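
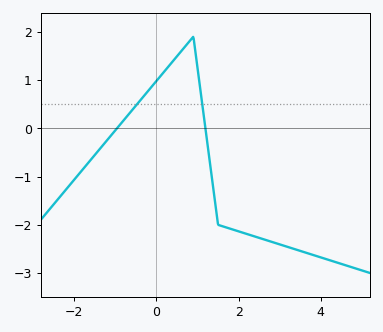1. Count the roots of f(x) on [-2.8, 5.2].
2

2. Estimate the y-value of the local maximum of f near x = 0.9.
1.9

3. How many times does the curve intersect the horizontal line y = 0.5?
2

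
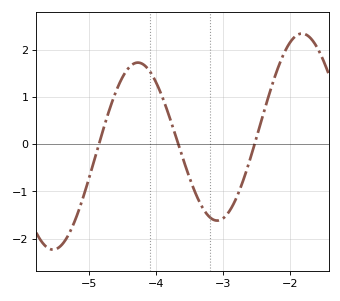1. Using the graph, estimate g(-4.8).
0.275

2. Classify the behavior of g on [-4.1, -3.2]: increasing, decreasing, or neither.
decreasing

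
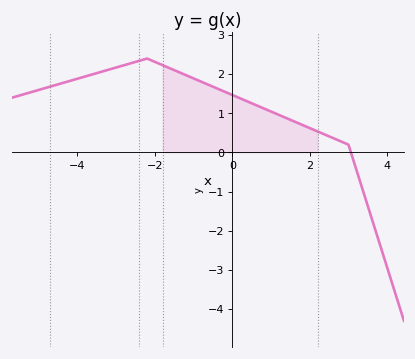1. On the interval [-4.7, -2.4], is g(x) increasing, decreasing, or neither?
increasing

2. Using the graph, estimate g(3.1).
-0.114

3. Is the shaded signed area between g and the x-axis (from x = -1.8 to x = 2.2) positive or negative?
positive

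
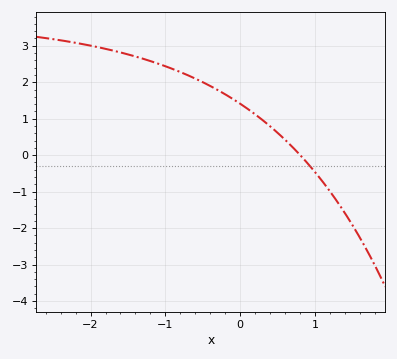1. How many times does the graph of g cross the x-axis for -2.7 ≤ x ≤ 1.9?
1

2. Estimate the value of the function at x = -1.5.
2.76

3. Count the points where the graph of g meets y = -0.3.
1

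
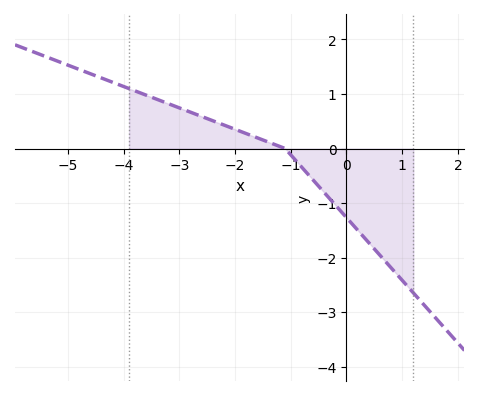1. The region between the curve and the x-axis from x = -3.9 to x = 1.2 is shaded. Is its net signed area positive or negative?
negative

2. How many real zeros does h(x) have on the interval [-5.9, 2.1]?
1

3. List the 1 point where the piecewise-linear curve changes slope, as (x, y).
(-1.1, 0)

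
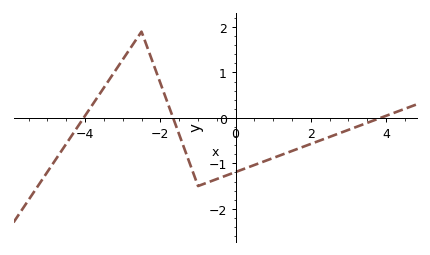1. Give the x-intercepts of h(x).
-4.04, -1.66, 3.85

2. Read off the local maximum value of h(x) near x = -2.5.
1.9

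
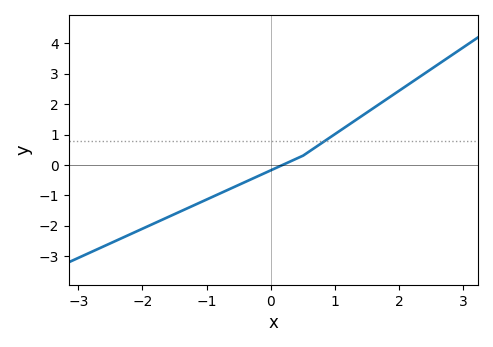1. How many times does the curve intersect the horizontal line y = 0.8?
1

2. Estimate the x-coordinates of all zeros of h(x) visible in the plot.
0.187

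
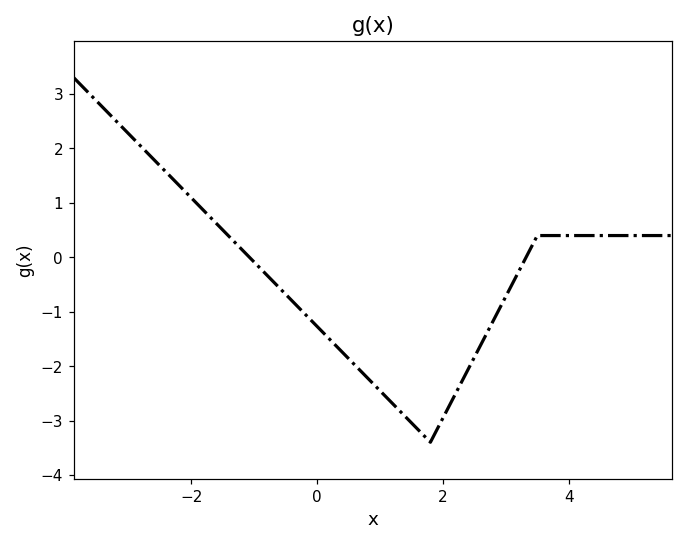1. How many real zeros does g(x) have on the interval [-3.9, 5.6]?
2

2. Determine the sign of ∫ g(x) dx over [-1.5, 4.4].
negative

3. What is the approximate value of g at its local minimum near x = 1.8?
-3.4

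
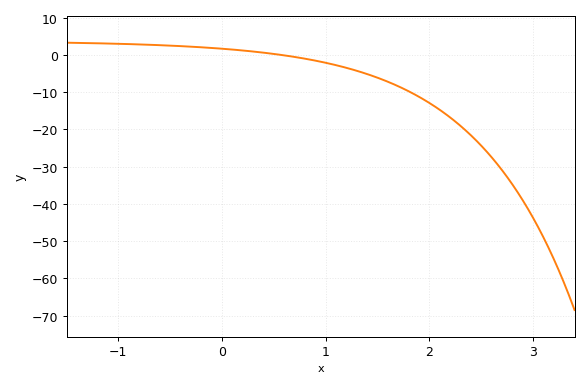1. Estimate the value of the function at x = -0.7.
3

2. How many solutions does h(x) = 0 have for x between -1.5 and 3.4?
1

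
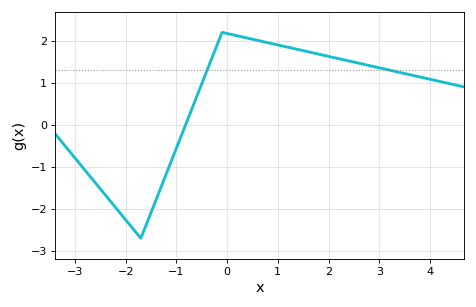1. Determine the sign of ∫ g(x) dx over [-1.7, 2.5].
positive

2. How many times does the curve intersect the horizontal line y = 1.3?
2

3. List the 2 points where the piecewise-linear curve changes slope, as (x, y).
(-1.7, -2.7); (-0.1, 2.2)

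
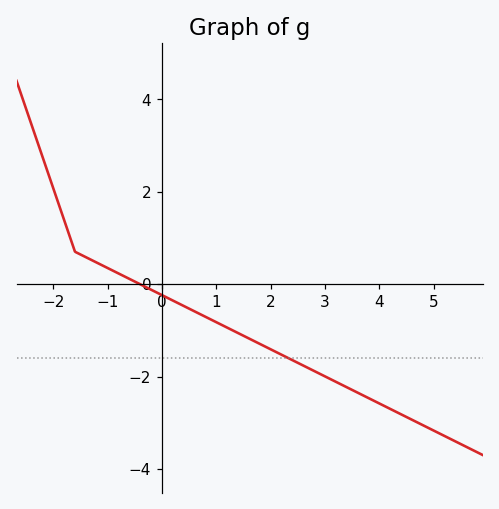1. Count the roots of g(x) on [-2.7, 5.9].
1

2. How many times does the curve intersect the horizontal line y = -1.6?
1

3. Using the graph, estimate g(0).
-0.2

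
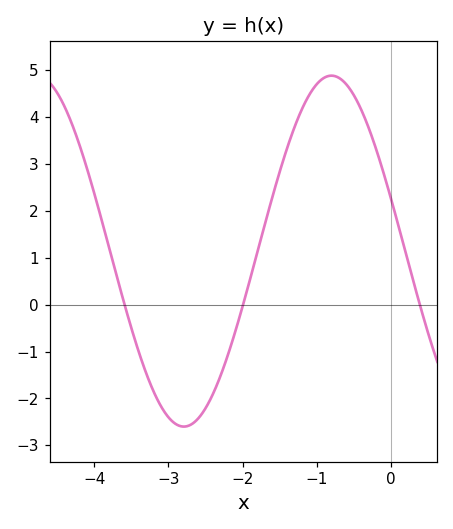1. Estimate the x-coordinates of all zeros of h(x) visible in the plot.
-3.59, -1.99, 0.386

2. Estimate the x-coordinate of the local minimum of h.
-2.79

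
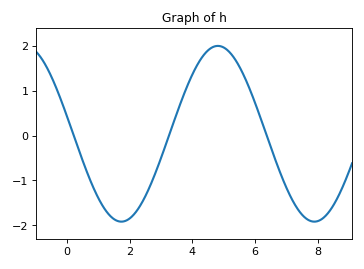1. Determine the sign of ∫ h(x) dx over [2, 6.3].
positive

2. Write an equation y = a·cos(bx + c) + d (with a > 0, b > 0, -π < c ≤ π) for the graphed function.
y = 1.96cos(1x + 1.4) + 0.04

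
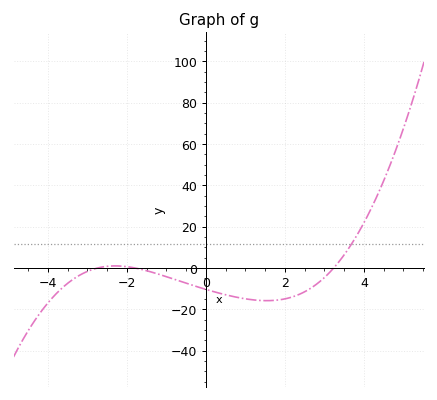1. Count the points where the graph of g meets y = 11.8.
1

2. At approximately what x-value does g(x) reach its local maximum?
-2.2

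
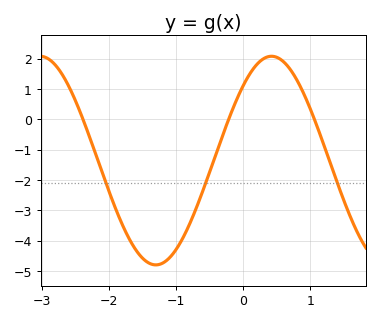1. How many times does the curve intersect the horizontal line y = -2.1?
3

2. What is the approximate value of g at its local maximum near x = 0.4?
2.08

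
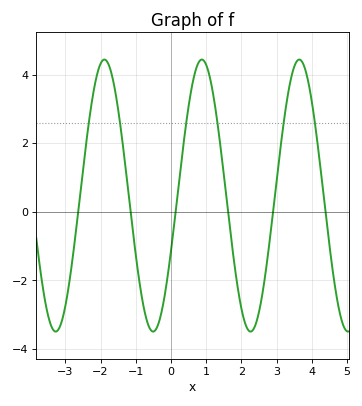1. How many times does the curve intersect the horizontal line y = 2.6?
6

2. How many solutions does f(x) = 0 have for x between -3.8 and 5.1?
6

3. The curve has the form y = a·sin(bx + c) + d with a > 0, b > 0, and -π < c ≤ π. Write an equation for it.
y = 3.97sin(2.27x - 0.42) + 0.47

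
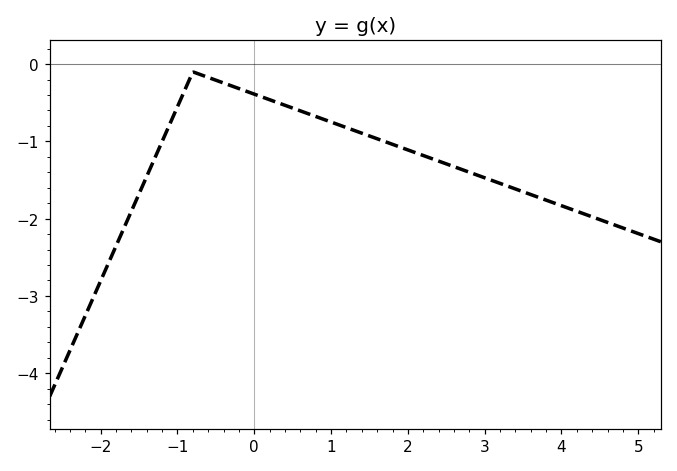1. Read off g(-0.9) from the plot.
-0.325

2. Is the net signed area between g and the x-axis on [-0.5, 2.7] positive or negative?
negative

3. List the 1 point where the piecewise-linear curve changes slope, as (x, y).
(-0.8, -0.1)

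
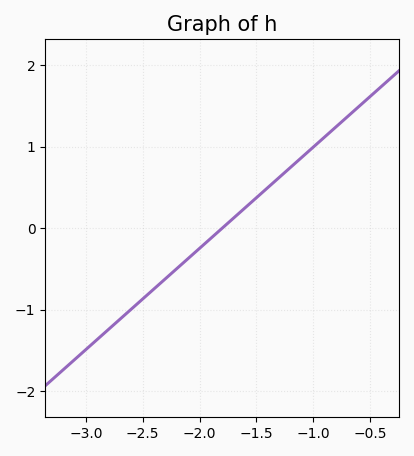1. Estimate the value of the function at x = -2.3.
-0.6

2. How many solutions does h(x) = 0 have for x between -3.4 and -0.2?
1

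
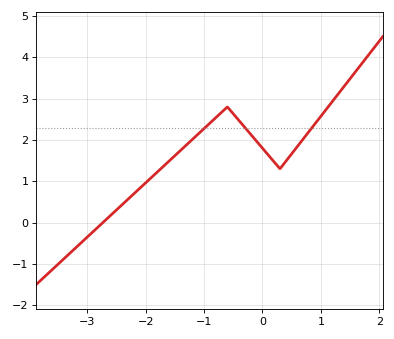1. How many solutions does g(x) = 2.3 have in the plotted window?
3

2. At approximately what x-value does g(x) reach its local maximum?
-0.601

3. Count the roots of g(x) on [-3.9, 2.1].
1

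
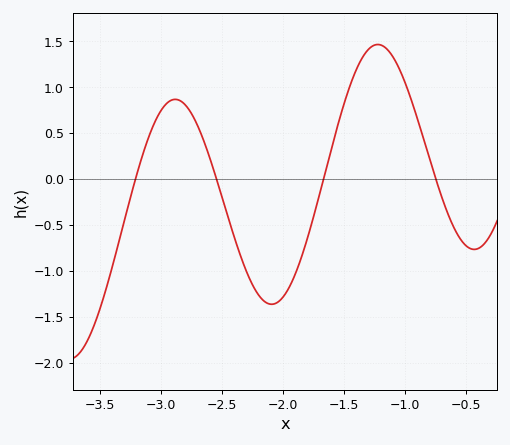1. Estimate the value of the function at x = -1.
1.05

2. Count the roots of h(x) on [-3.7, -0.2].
4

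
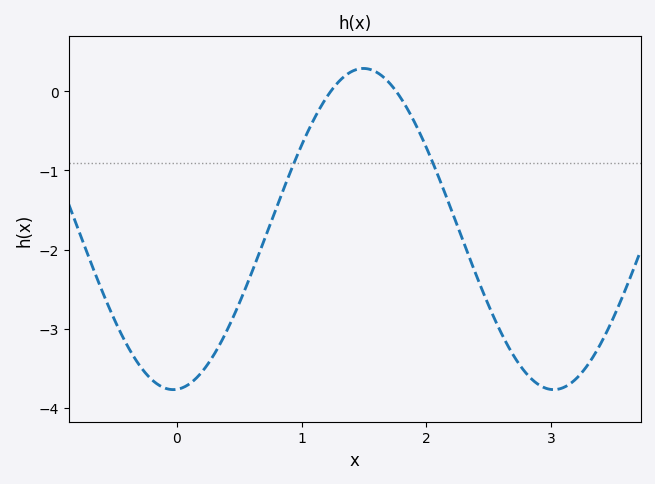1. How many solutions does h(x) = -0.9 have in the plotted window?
2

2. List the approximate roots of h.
1.2, 1.8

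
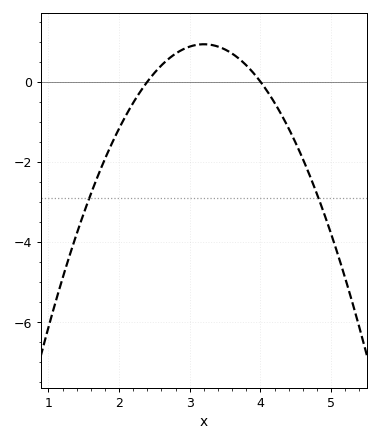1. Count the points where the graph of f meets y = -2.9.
2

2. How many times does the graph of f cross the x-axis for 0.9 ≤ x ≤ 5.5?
2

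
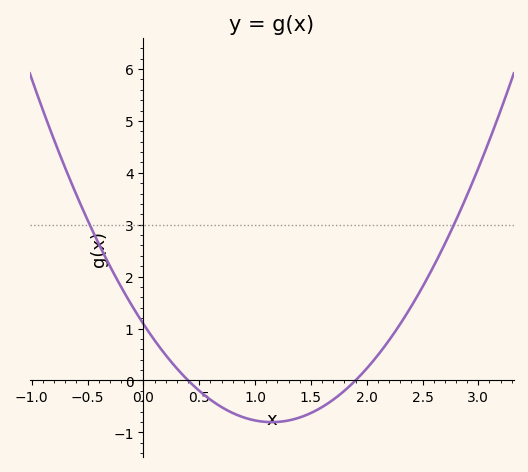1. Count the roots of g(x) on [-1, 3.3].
2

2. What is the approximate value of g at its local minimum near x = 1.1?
-0.8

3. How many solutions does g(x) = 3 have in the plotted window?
2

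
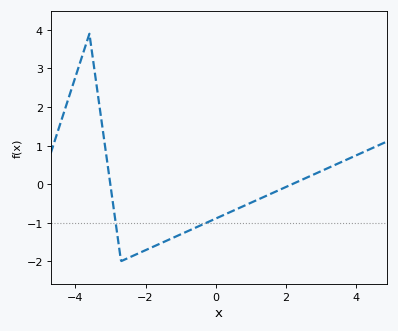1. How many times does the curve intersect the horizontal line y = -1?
2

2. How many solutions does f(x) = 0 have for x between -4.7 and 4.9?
2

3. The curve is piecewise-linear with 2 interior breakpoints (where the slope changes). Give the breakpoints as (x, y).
(-3.6, 3.9); (-2.7, -2)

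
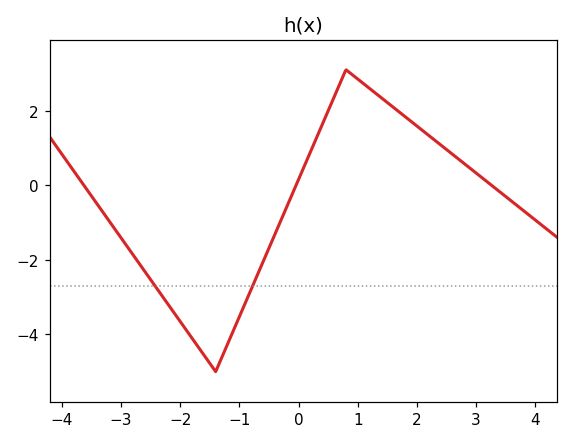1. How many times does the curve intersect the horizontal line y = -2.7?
2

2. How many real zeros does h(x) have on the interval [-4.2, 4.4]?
3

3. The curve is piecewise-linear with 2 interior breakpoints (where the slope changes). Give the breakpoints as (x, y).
(-1.4, -5); (0.8, 3.1)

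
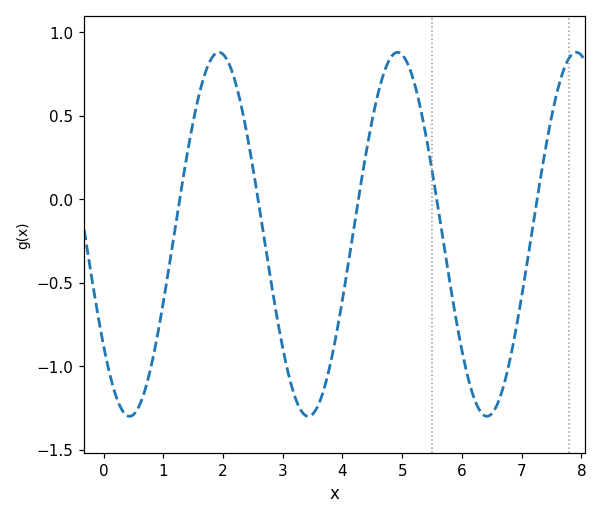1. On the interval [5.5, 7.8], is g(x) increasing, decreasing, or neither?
neither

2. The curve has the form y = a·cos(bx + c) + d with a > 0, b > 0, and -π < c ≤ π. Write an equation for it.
y = 1.09cos(2.1x + 2.2) - 0.21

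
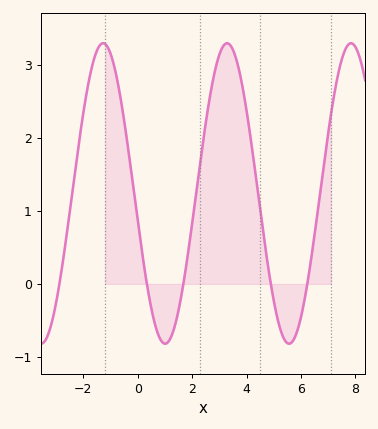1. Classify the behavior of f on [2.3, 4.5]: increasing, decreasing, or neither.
neither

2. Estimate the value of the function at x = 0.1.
0.6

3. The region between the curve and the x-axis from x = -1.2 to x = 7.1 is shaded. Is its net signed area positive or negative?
positive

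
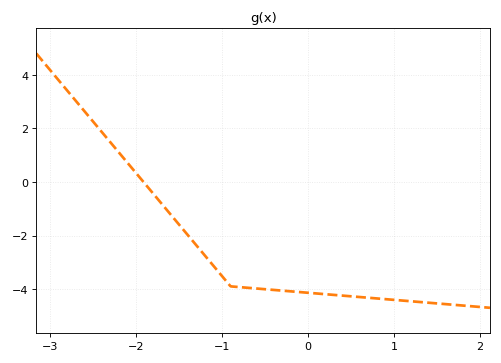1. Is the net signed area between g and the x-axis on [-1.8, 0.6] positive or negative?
negative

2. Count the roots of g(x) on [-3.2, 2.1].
1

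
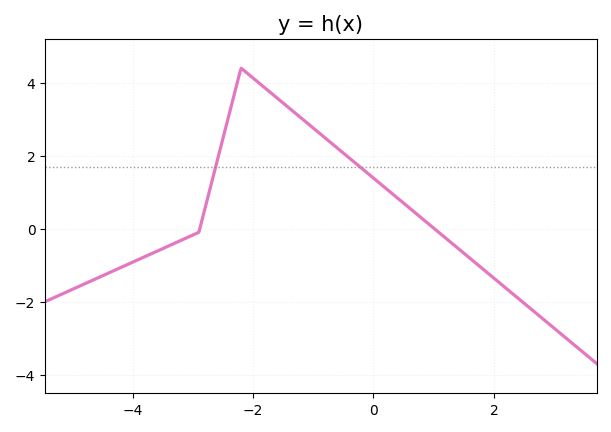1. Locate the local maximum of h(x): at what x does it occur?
-2.2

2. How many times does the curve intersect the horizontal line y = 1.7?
2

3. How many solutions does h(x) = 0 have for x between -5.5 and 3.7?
2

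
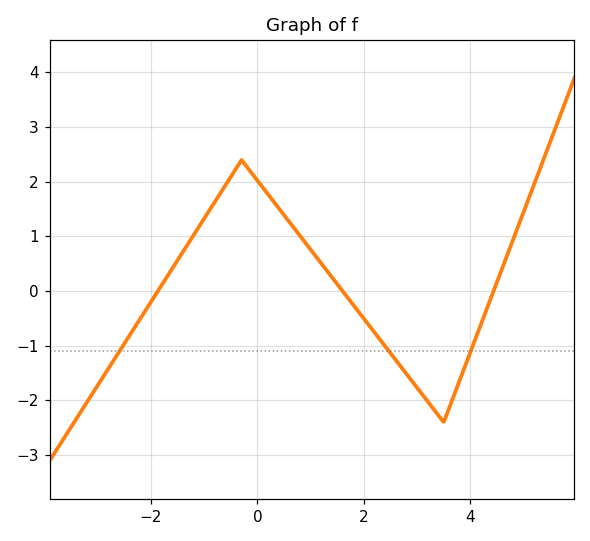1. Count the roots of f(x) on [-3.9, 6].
3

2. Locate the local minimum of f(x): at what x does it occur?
3.6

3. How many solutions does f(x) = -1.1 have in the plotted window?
3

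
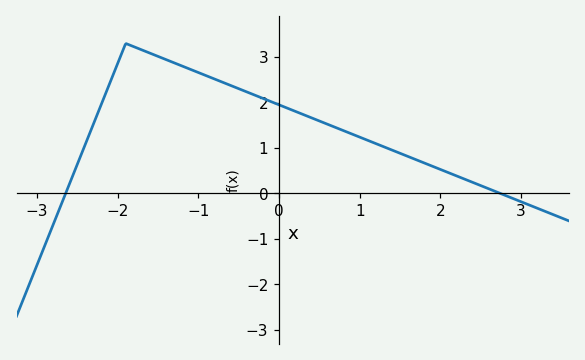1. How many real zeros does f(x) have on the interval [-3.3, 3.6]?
2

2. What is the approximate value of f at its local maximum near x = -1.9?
3.3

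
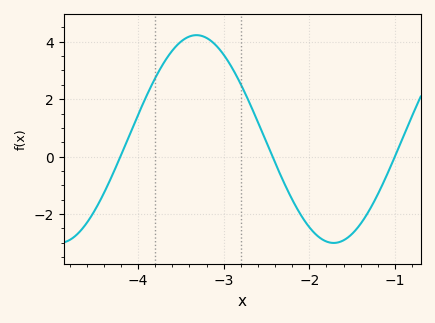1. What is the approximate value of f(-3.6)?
3.69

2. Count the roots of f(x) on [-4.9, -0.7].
3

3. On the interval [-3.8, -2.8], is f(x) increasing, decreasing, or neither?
neither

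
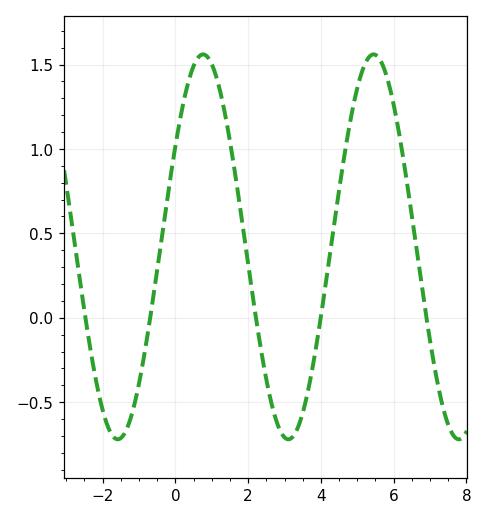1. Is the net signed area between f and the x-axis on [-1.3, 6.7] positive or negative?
positive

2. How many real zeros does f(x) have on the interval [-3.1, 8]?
5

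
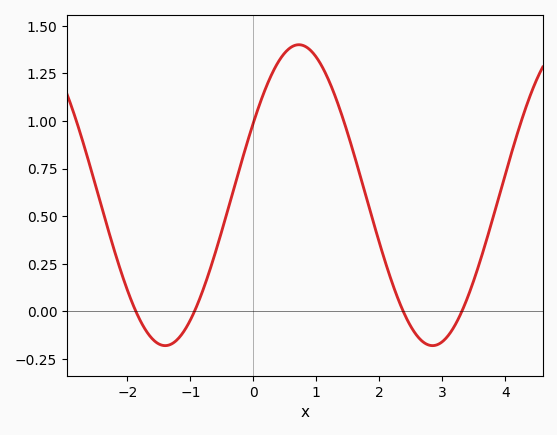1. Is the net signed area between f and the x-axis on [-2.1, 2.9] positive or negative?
positive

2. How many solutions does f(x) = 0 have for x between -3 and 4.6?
4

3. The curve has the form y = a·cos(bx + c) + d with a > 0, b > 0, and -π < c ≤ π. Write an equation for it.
y = 0.79cos(1.48x - 1.07) + 0.61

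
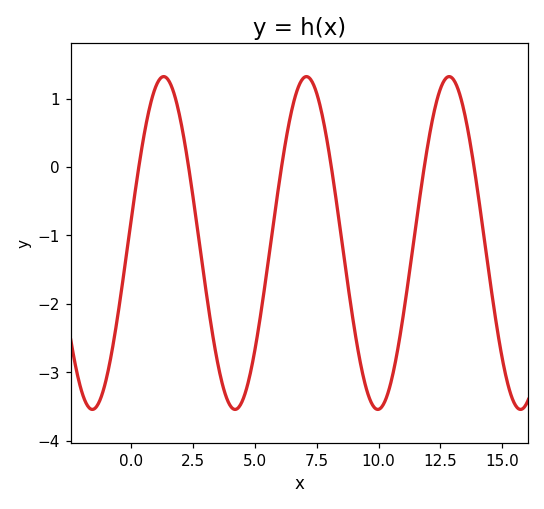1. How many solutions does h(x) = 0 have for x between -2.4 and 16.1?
6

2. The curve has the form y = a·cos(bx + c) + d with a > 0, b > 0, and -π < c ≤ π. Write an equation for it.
y = 2.43cos(1.09x - 1.44) - 1.11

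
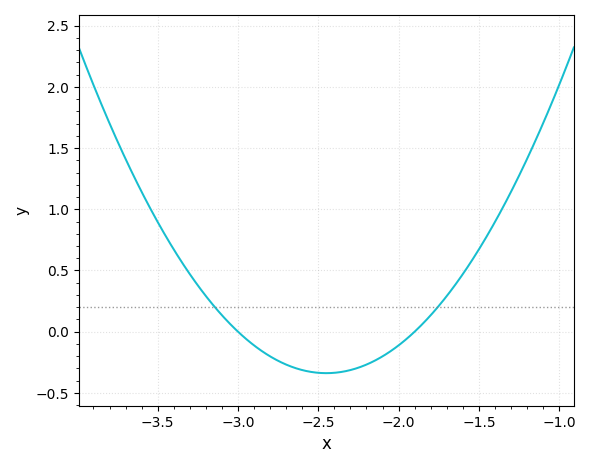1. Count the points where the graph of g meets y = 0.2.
2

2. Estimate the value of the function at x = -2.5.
-0.35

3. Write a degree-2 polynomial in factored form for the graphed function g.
y = 1.12(x + 3)(x + 1.9)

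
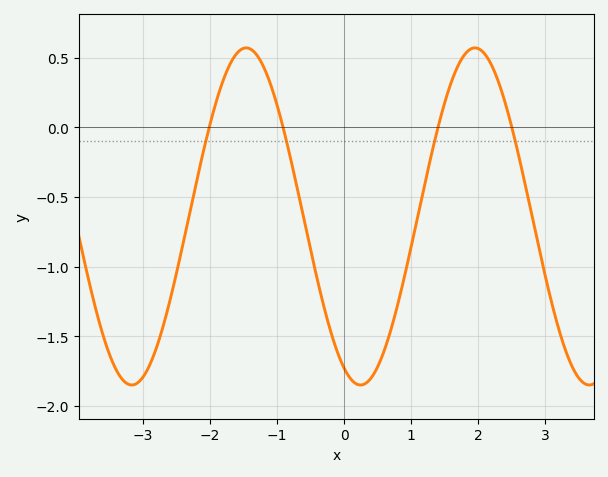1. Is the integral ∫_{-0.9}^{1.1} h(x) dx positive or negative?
negative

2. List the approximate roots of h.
-2, -1, 1.4, 2.6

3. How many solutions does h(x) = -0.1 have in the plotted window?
4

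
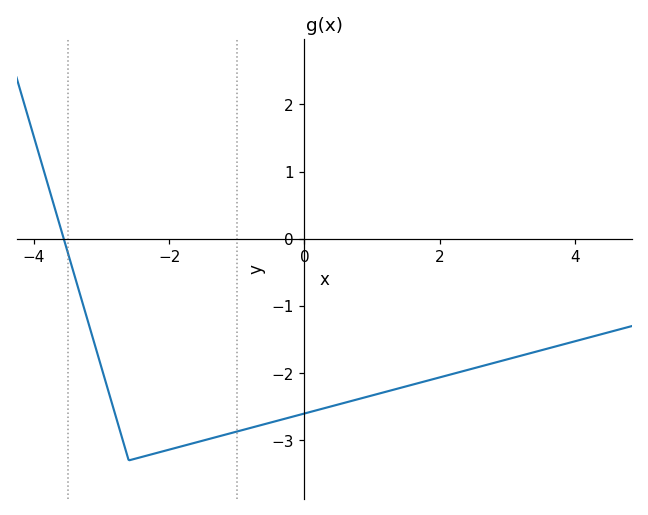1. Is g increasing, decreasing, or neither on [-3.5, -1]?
neither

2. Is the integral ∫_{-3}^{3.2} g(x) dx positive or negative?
negative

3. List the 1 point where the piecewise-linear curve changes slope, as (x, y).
(-2.6, -3.3)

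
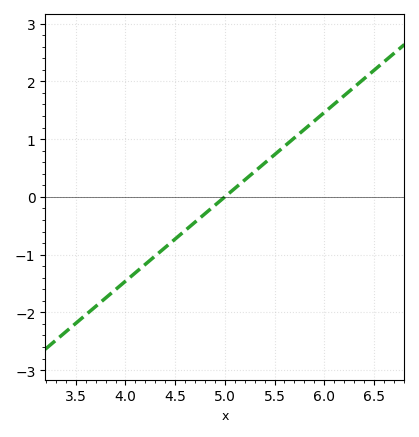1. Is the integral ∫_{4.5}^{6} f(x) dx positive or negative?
positive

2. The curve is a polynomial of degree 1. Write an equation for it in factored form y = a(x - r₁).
y = 1.46(x - 5)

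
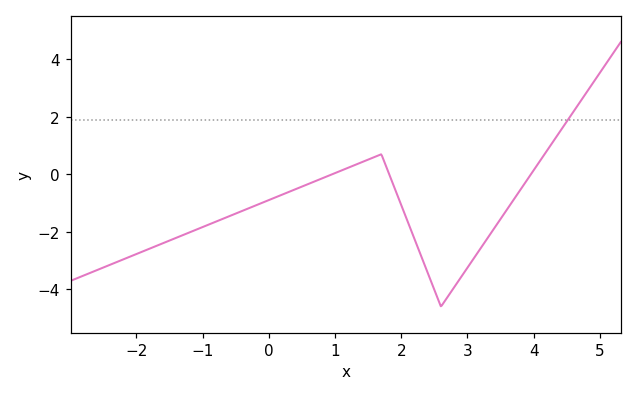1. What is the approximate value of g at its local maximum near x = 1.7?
0.698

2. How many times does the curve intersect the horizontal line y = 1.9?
1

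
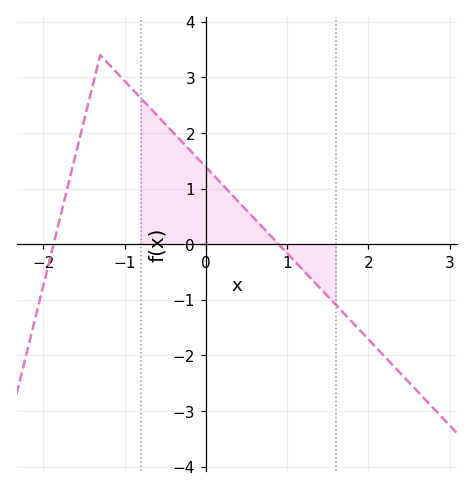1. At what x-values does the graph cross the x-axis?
-1.9, 0.9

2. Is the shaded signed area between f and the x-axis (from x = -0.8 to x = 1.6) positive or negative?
positive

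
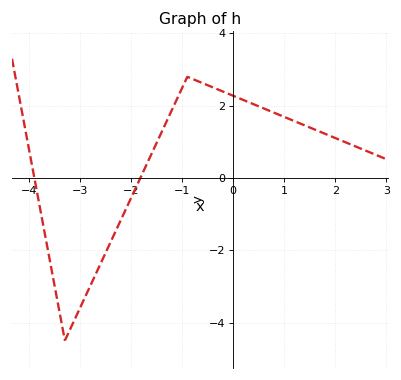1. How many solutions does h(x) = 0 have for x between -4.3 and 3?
2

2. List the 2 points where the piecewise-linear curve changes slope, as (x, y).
(-3.3, -4.5); (-0.9, 2.8)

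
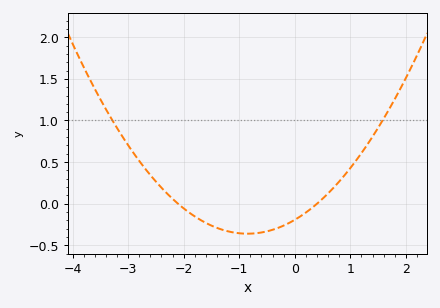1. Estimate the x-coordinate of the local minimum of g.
-0.8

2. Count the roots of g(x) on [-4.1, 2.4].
2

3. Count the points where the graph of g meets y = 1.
2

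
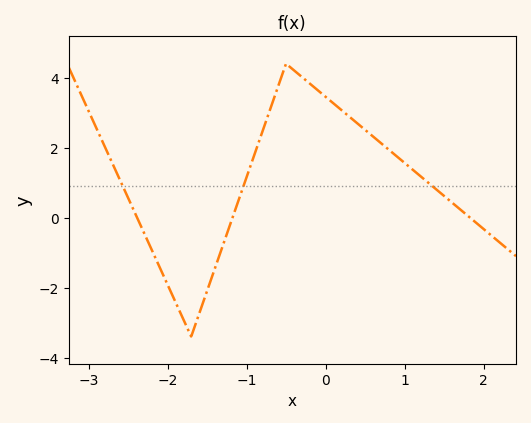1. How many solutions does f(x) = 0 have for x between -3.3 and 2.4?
3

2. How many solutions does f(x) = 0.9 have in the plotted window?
3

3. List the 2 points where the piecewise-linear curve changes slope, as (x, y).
(-1.7, -3.4); (-0.5, 4.4)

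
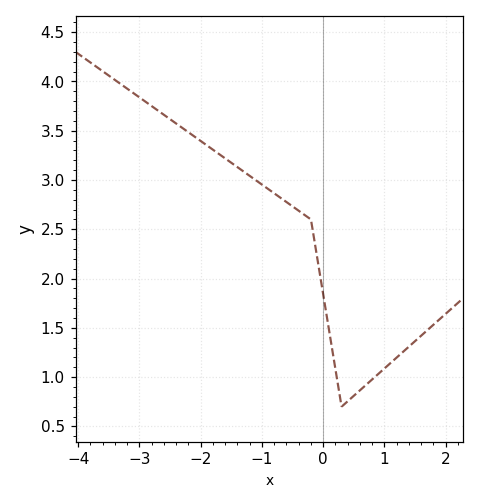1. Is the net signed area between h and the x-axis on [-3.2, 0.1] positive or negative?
positive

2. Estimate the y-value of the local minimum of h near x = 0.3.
0.7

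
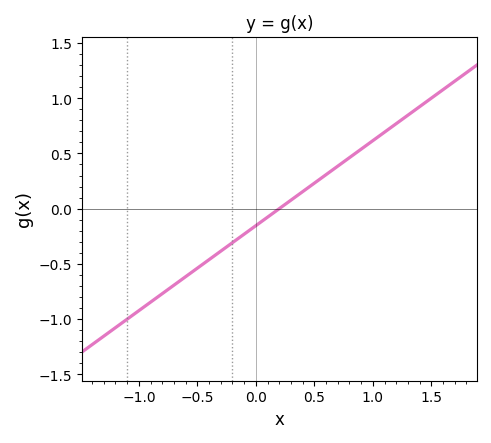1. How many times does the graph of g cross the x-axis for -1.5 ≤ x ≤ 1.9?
1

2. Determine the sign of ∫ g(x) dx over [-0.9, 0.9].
negative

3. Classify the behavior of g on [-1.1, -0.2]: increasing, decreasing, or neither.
increasing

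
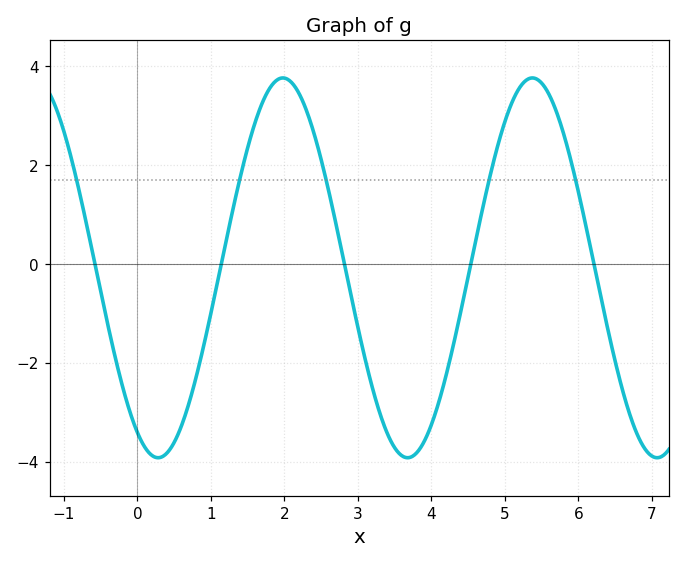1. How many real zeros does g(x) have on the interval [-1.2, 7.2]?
5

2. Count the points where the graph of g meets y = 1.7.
5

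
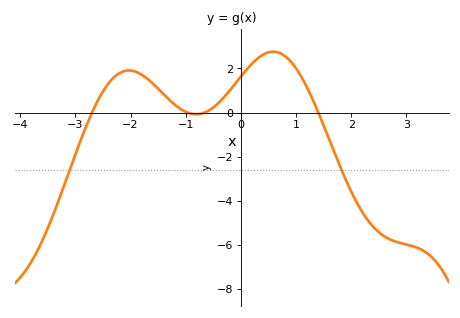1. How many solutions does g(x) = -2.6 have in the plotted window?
2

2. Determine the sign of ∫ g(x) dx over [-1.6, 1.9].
positive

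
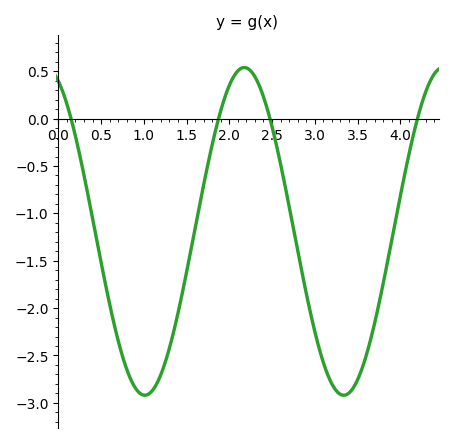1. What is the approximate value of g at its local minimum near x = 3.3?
-2.92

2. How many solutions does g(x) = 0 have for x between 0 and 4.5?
4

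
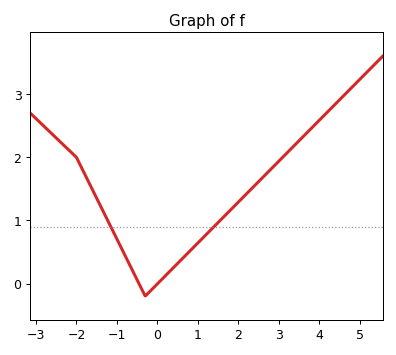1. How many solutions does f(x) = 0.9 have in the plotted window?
2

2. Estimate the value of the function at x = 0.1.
0.059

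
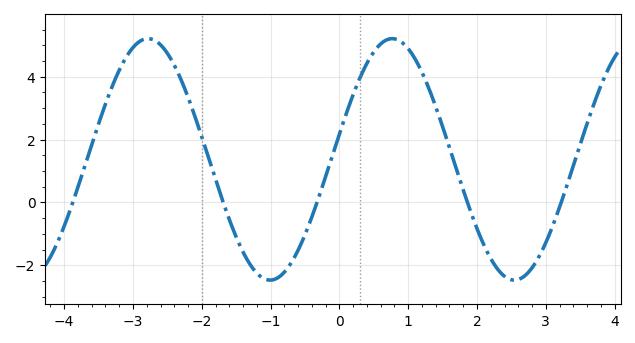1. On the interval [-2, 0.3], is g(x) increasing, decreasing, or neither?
neither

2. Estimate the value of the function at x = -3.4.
3.2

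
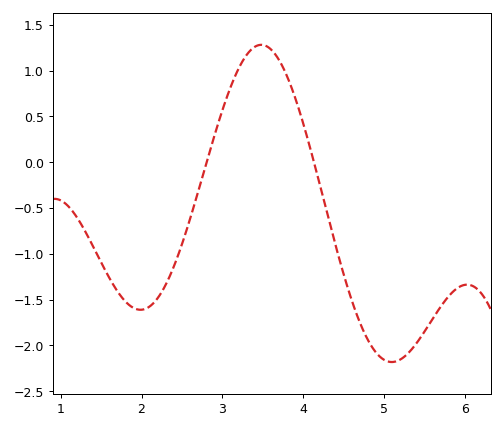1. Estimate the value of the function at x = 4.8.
-1.94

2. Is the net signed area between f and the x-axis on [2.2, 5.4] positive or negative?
negative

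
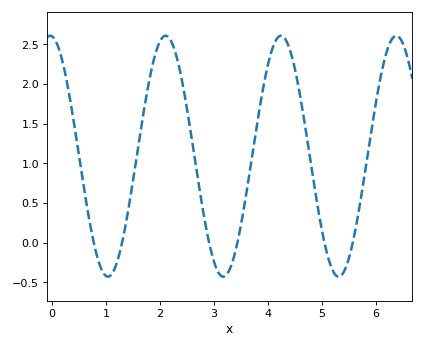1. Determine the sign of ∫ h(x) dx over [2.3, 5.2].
positive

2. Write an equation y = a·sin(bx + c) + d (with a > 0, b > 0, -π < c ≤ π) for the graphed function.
y = 1.52sin(2.94x + 1.67) + 1.09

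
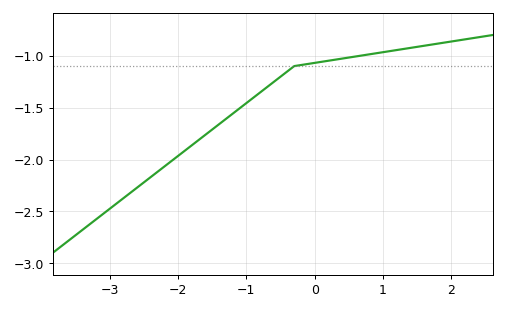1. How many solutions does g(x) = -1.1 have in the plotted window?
1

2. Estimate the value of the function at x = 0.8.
-0.987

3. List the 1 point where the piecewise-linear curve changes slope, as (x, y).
(-0.3, -1.1)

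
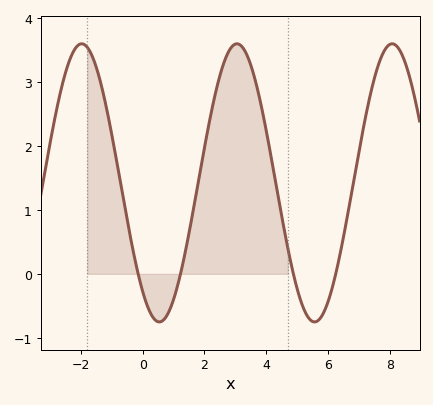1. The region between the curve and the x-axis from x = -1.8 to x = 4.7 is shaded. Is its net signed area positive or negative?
positive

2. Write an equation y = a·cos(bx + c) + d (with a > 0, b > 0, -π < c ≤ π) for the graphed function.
y = 2.17cos(1.25x + 2.47) + 1.42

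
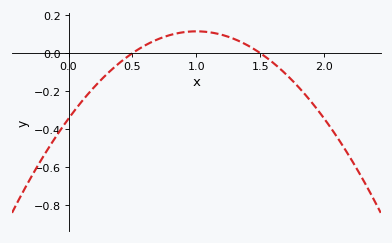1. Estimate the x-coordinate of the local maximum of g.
1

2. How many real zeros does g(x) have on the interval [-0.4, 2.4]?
2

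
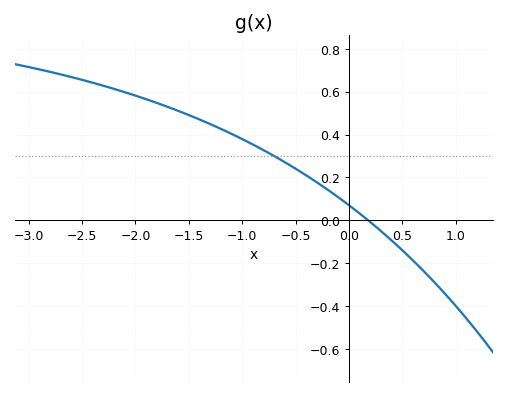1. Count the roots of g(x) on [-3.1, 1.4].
1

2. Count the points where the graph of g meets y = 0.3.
1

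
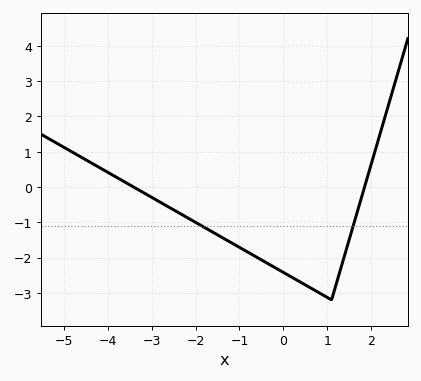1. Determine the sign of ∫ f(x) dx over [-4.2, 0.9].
negative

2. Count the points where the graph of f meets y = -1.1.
2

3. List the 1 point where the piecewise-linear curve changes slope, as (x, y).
(1.1, -3.2)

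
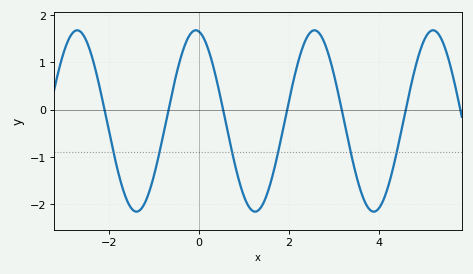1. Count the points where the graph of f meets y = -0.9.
6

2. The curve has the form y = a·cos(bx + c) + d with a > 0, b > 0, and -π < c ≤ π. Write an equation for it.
y = 1.92cos(2.38x + 0.17) - 0.24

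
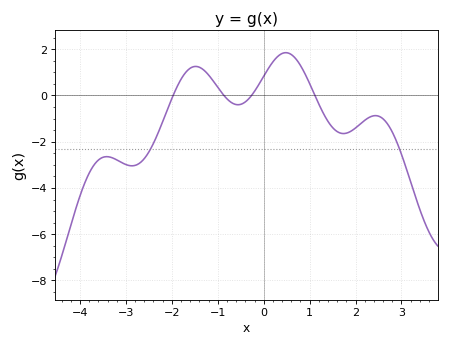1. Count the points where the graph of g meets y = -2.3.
2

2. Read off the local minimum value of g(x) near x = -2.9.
-3.04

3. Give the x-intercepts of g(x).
-1.97, -0.866, -0.265, 1.12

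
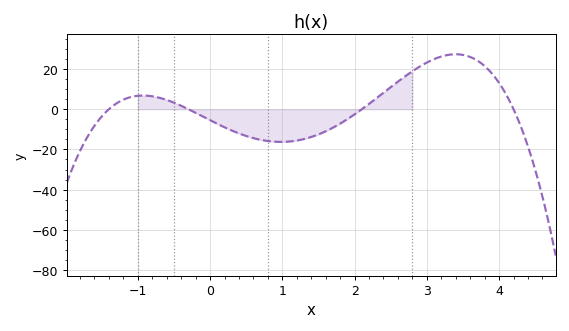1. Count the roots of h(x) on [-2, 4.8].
4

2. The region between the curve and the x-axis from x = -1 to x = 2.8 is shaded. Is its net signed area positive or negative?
negative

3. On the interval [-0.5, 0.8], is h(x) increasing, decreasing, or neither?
decreasing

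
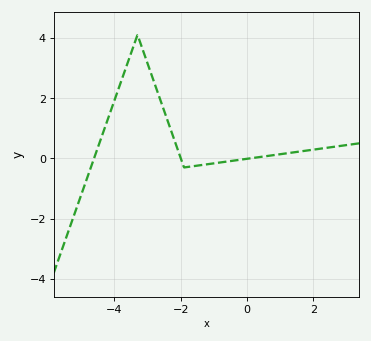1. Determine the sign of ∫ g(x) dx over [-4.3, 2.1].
positive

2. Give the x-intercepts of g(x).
-4.6, -2, 0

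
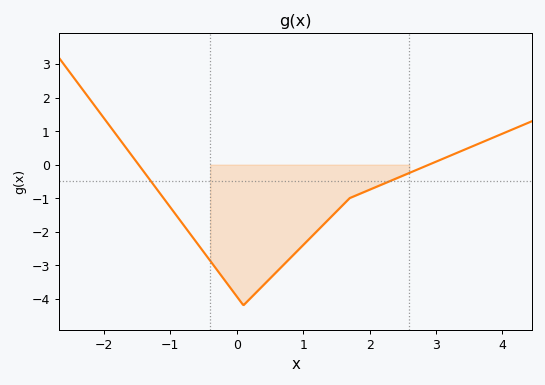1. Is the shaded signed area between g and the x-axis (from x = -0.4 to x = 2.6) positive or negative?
negative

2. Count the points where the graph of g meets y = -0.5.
2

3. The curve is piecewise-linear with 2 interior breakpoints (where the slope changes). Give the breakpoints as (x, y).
(0.1, -4.2); (1.7, -1)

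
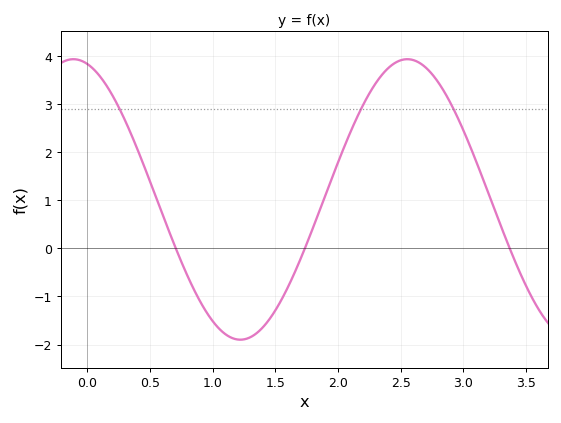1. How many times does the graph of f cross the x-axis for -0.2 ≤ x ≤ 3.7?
3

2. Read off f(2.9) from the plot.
3.01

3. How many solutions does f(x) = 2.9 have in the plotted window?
3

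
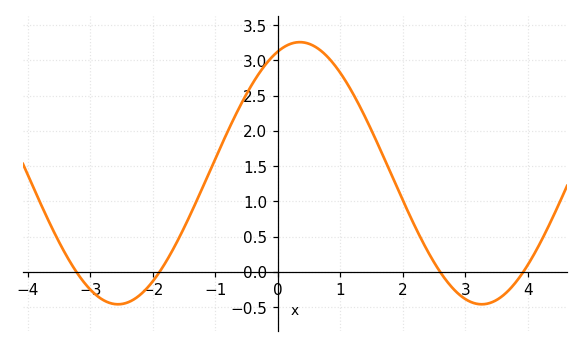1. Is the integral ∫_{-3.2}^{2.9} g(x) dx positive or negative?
positive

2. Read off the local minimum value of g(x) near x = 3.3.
-0.45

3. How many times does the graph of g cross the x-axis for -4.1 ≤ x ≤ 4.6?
4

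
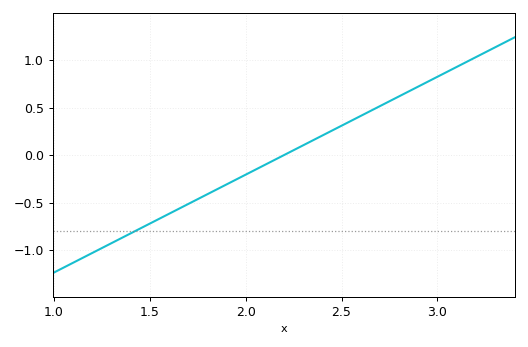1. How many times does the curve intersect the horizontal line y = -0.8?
1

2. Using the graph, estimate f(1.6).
-0.618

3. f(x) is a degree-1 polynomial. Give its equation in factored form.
y = 1.03(x - 2.2)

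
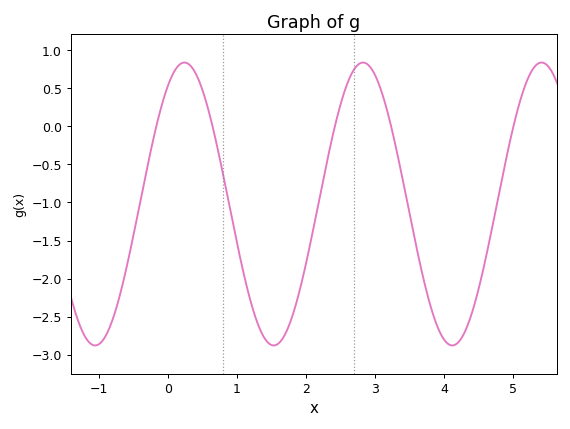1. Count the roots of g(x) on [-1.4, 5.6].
5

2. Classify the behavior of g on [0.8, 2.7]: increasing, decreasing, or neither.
neither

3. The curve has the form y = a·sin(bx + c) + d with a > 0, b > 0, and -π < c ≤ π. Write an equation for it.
y = 1.86sin(2.43x + 0.98) - 1.02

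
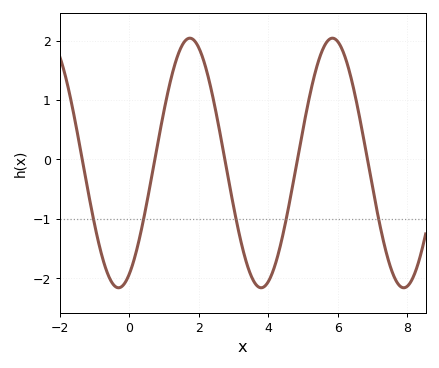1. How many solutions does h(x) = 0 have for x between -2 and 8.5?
5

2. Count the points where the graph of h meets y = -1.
5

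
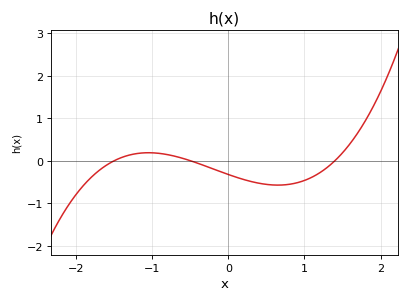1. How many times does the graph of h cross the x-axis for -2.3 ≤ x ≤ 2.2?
3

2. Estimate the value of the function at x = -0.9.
0.2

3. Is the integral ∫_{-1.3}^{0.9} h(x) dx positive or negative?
negative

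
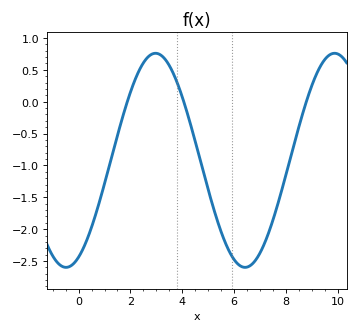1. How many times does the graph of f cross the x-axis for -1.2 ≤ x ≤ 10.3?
3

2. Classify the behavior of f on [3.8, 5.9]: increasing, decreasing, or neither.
decreasing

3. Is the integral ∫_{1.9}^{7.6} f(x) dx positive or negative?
negative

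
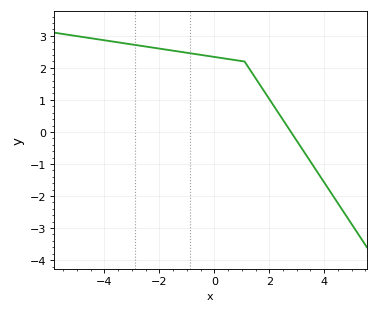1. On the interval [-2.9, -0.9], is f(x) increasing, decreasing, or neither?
decreasing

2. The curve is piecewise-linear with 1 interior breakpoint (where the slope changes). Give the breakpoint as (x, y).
(1.1, 2.2)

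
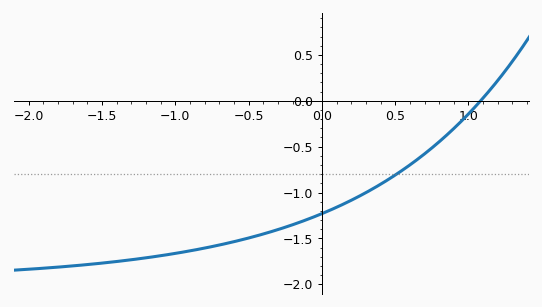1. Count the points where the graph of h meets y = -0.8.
1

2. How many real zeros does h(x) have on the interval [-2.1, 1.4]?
1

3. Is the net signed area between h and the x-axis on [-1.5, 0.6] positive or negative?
negative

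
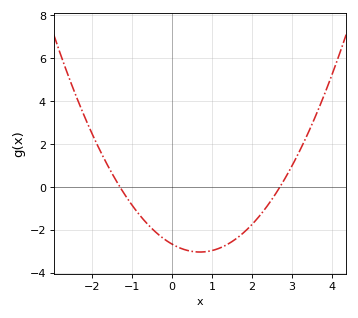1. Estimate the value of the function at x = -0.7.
-1.6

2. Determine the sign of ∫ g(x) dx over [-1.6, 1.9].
negative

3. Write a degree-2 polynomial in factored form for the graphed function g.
y = 0.76(x + 1.3)(x - 2.7)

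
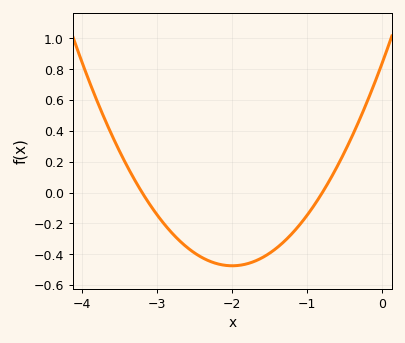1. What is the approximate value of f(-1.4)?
-0.36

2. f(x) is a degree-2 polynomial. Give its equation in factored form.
y = 0.33(x + 3.2)(x + 0.8)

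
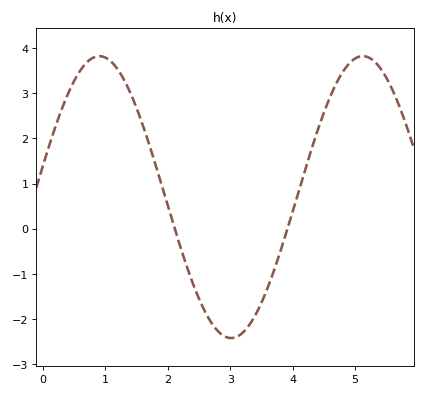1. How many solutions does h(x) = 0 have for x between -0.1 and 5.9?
2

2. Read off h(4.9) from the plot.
3.65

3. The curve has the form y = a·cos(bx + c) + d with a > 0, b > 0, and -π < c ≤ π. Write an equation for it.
y = 3.12cos(1.49x - 1.35) + 0.7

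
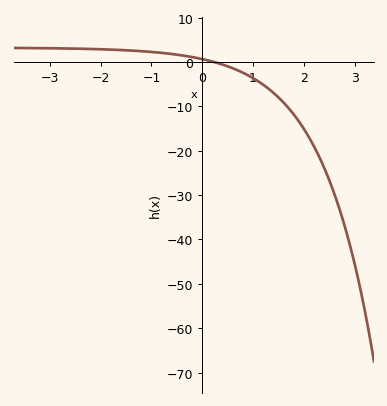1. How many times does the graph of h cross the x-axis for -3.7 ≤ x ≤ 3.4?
1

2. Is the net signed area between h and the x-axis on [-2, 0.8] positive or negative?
positive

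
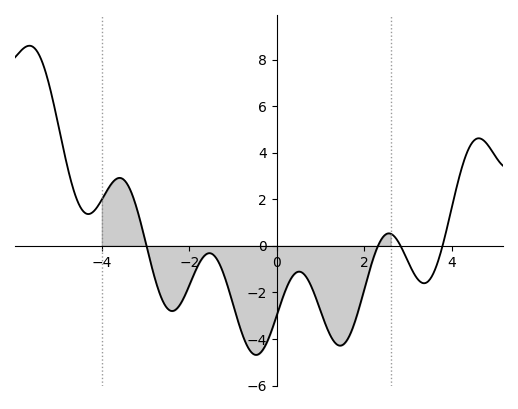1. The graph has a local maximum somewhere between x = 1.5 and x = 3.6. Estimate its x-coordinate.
2.56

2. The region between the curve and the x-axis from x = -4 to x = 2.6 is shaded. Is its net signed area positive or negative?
negative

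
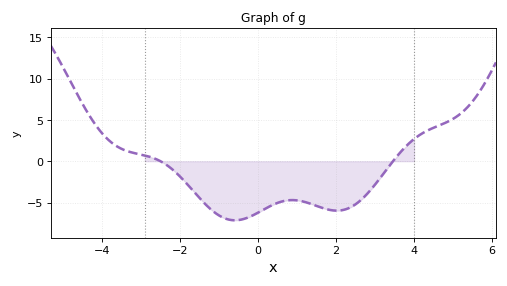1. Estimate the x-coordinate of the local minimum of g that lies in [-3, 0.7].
-0.589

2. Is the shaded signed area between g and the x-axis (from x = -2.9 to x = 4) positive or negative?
negative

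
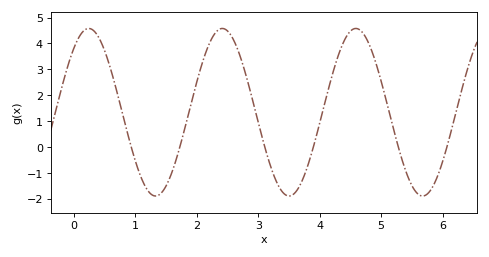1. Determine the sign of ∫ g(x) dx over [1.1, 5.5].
positive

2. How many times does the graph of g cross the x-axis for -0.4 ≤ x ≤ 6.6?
6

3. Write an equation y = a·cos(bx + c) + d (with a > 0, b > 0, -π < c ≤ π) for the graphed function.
y = 3.23cos(2.9x - 0.69) + 1.35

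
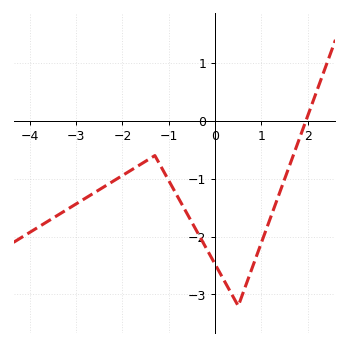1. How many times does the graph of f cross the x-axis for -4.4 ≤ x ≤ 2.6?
1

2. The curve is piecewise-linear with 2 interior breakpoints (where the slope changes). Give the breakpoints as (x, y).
(-1.3, -0.6); (0.5, -3.2)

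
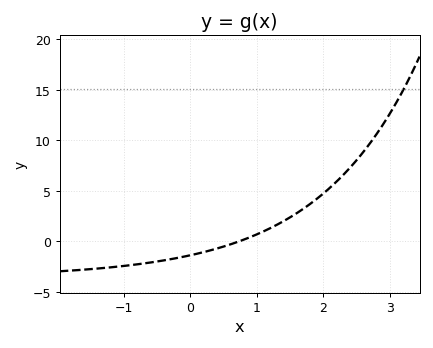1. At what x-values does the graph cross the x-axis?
0.737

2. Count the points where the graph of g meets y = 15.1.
1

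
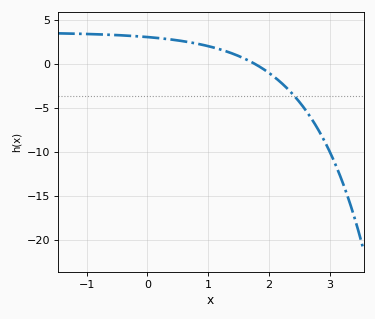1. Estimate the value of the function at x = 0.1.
3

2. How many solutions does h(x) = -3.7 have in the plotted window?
1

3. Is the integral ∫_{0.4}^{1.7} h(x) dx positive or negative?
positive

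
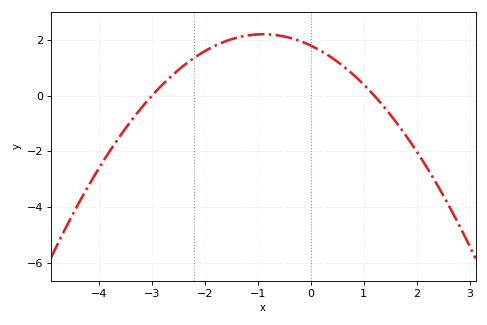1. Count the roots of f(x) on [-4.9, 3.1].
2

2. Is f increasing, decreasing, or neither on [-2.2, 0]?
neither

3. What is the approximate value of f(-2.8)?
0.4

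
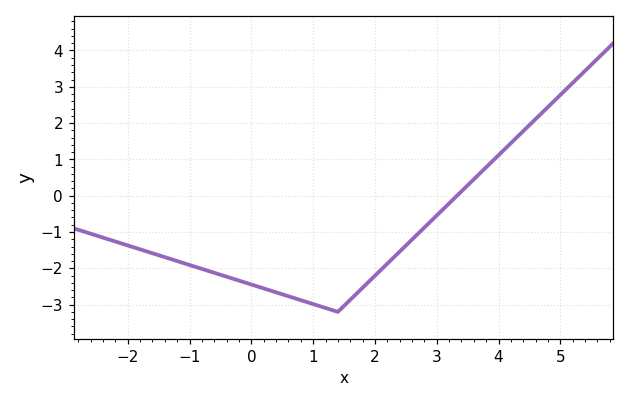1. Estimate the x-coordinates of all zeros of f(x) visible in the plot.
3.4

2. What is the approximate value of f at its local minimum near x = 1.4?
-3.2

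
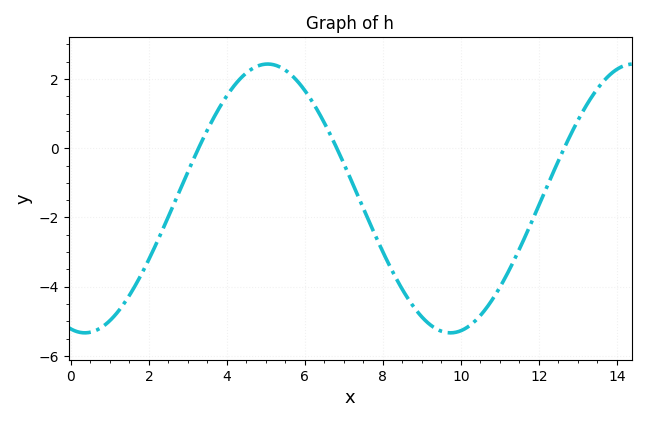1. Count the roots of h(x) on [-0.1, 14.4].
3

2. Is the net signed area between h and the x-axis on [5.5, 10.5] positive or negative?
negative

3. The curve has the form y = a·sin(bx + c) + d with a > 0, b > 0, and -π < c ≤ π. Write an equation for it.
y = 3.88sin(0.67x - 1.81) - 1.45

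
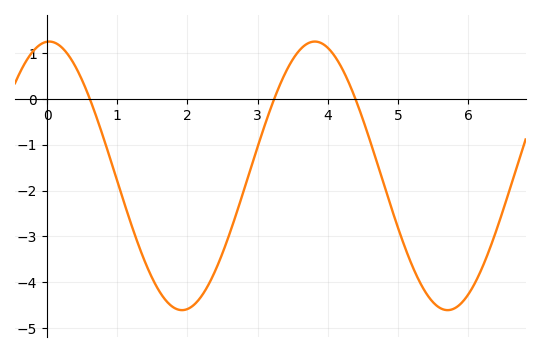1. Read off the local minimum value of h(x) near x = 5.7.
-4.6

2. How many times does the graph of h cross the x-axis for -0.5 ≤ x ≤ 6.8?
3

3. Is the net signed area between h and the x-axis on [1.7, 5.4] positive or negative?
negative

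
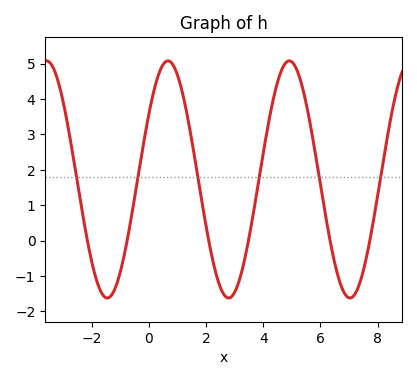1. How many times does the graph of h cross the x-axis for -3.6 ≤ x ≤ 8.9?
6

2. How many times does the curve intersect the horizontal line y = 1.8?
6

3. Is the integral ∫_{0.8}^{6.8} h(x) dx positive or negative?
positive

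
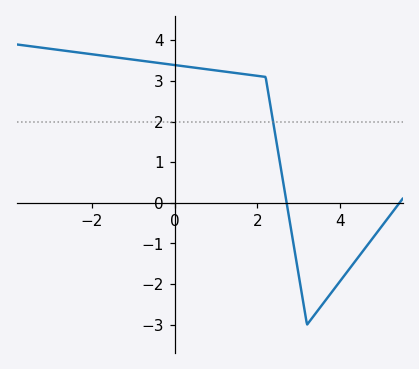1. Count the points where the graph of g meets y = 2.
1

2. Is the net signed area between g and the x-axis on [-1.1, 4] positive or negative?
positive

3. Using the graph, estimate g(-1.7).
3.6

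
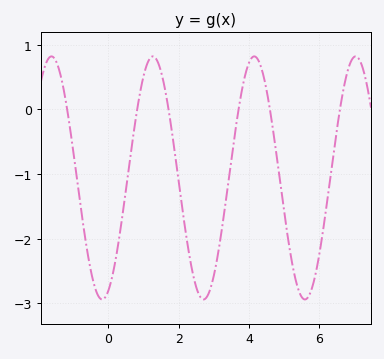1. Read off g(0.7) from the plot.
-0.4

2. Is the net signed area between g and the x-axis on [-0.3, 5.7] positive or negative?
negative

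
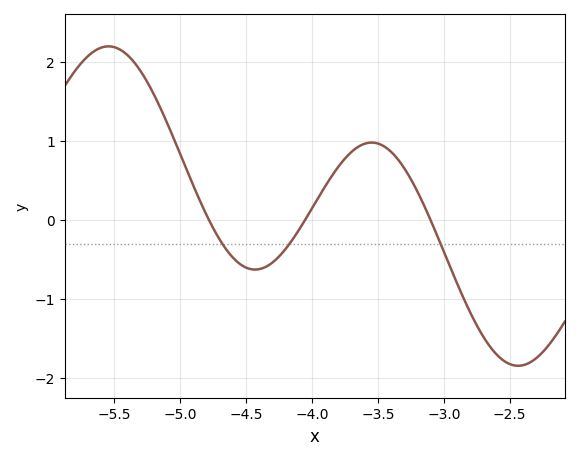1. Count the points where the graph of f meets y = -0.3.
3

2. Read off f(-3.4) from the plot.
0.863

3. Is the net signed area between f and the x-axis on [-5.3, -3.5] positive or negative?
positive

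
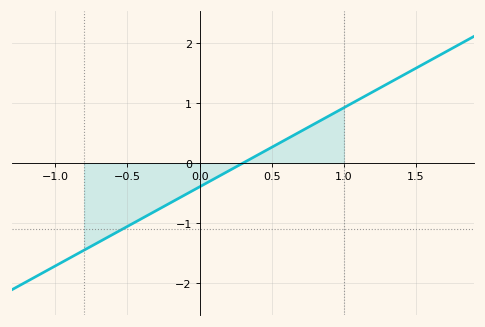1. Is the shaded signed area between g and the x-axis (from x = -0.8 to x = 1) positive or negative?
negative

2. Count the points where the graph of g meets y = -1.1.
1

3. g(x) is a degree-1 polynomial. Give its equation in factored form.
y = 1.32(x - 0.3)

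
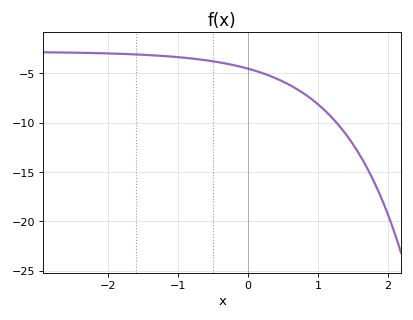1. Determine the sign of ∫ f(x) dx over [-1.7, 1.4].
negative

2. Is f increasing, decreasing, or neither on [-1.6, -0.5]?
decreasing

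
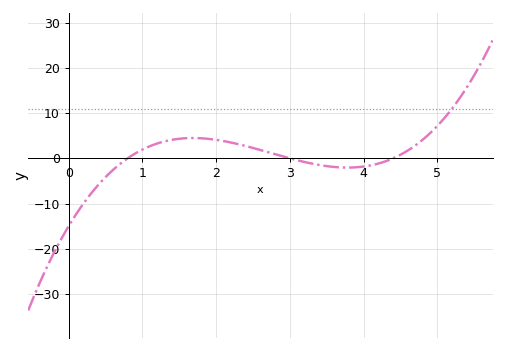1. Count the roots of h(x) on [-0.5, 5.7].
3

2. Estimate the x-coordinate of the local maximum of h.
1.7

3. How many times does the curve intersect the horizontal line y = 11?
1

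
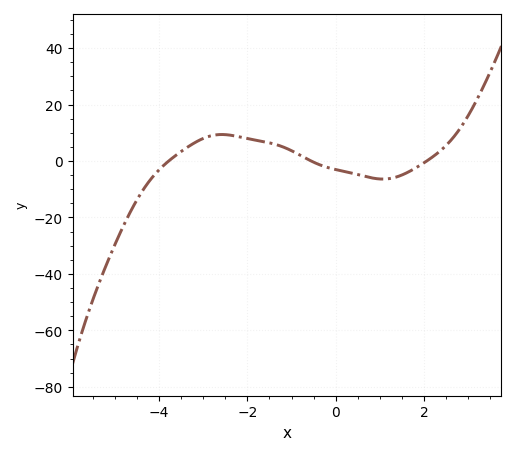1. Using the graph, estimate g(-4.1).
-4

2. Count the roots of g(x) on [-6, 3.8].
3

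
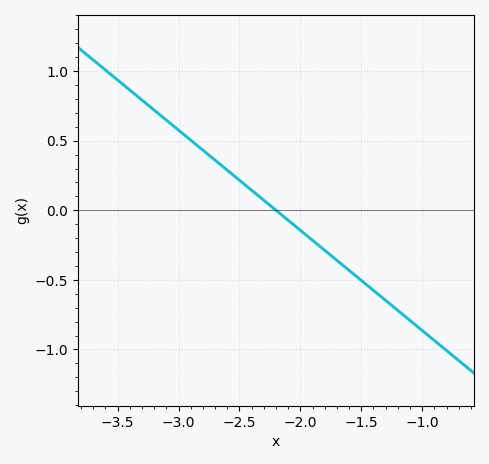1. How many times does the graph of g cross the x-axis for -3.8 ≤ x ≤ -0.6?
1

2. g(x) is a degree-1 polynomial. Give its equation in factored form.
y = -0.72(x + 2.2)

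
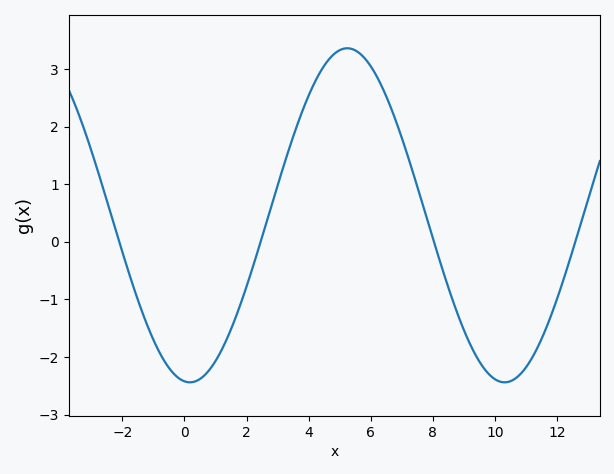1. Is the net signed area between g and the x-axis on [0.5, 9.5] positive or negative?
positive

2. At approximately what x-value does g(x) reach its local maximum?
5.2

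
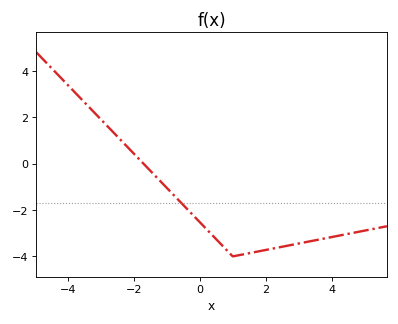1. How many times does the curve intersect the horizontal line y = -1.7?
1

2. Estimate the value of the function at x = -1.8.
0.135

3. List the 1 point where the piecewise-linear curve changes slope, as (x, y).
(1, -4)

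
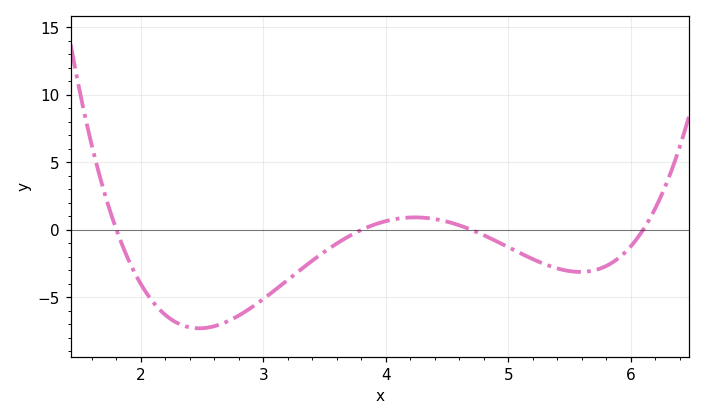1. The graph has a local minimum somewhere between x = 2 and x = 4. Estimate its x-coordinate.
2.5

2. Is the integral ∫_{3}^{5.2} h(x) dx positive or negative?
negative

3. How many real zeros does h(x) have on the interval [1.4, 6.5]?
4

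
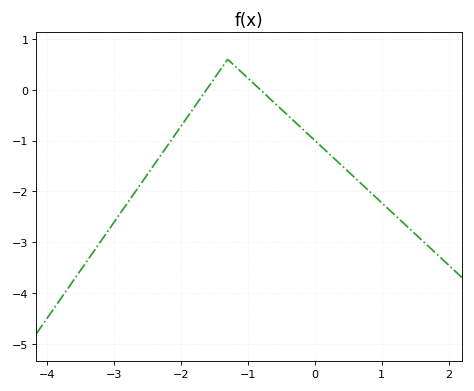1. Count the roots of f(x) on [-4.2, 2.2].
2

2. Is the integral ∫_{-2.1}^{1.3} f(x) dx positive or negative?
negative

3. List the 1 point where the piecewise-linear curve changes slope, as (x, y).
(-1.3, 0.6)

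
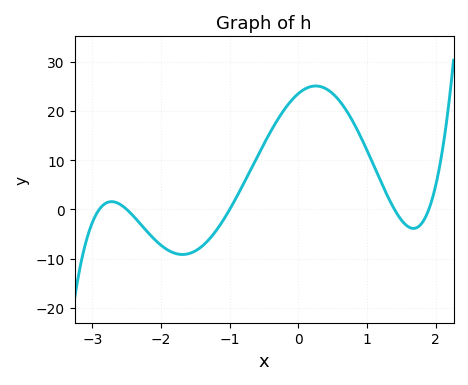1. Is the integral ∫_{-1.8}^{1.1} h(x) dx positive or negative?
positive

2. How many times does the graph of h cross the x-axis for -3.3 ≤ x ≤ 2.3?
5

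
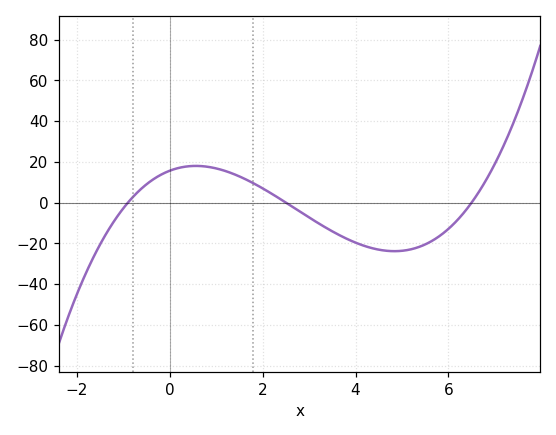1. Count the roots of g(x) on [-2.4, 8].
3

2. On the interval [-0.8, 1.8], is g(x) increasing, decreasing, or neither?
neither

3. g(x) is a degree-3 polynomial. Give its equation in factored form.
y = 1.07(x + 0.9)(x - 2.5)(x - 6.5)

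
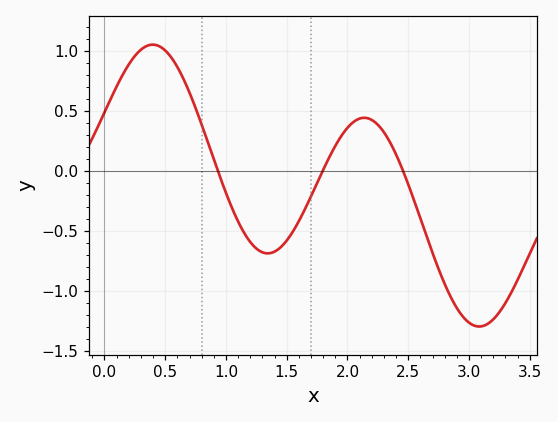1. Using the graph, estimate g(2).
0.35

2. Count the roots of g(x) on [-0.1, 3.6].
3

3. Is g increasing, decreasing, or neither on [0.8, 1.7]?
neither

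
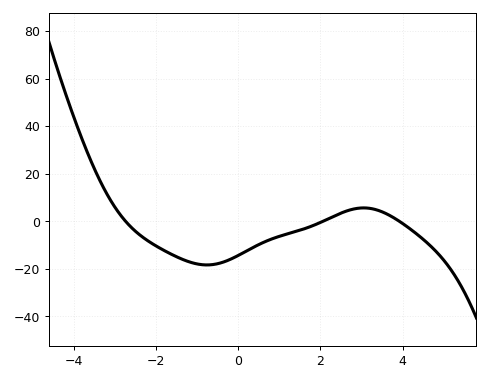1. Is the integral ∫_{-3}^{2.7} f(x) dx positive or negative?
negative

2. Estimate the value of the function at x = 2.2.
1.12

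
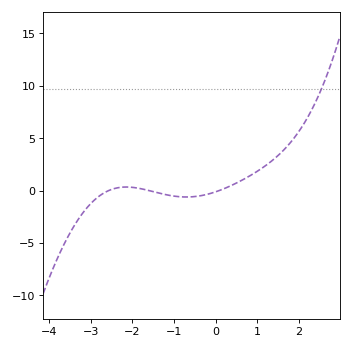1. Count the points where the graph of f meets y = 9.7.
1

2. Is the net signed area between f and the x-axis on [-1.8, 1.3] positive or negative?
positive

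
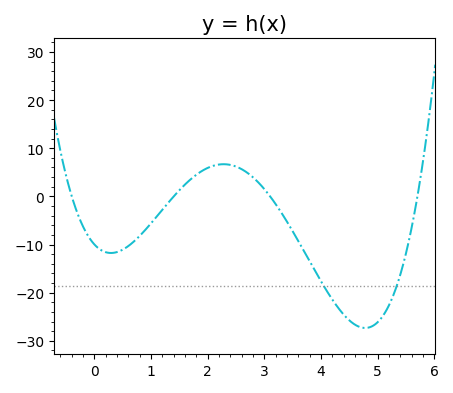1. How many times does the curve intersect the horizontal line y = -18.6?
2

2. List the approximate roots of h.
-0.4, 1.4, 3.1, 5.7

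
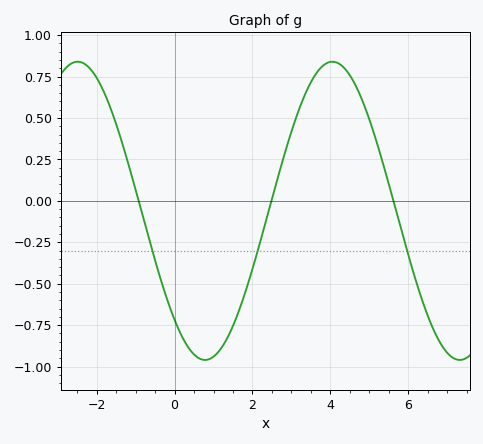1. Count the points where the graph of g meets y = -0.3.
3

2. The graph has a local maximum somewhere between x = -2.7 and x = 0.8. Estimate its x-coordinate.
-2.4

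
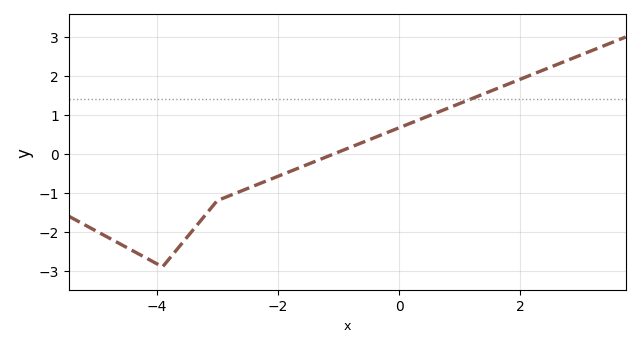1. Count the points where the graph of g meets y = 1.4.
1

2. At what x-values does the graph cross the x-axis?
-1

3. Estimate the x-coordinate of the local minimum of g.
-3.8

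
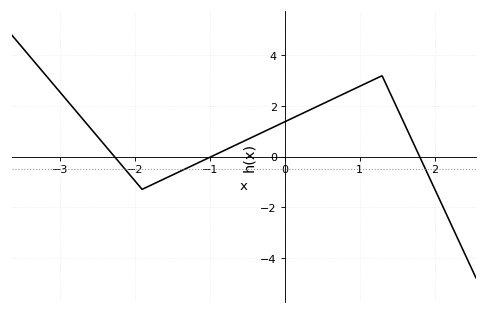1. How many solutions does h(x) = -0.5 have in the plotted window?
3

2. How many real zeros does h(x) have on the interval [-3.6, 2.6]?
3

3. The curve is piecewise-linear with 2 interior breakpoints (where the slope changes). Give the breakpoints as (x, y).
(-1.9, -1.3); (1.3, 3.2)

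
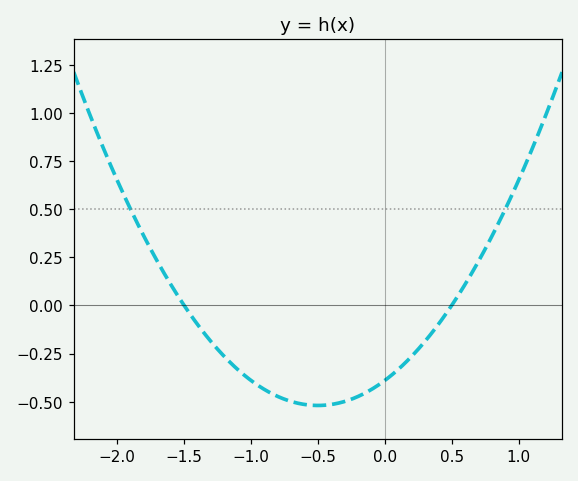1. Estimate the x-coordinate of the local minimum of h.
-0.5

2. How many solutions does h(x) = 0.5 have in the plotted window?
2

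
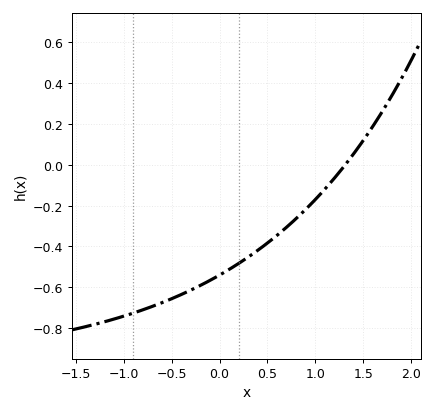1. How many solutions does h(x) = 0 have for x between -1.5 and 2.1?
1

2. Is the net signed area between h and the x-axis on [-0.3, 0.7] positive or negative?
negative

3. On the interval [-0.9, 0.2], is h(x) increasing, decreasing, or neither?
increasing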